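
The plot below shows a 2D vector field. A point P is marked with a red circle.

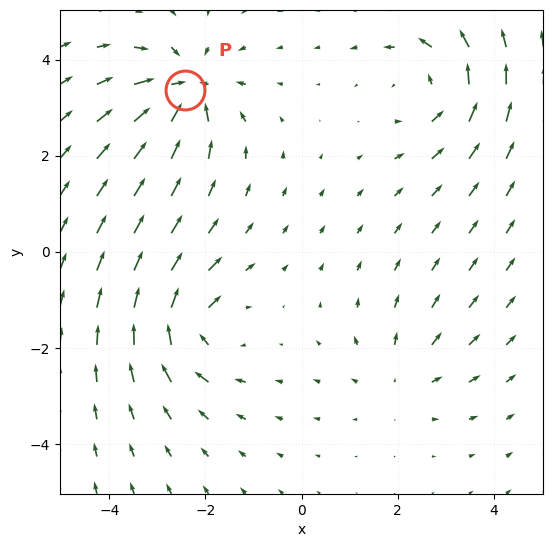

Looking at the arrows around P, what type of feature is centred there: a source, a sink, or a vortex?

sink

At P (-2.4, 3.4) the arrows converge inward. Divergence about -6, curl ≈0 — negative divergence with near-zero curl is a sink.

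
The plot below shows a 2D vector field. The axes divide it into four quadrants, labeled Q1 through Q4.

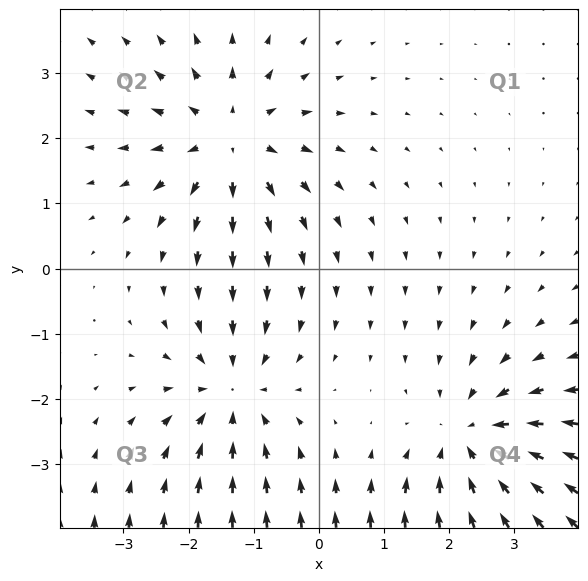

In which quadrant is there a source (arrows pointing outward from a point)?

The source sits at approximately (-1.4, 2.0), which lies in quadrant Q2. The divergence there is about +4, positive as expected for a source.

Q2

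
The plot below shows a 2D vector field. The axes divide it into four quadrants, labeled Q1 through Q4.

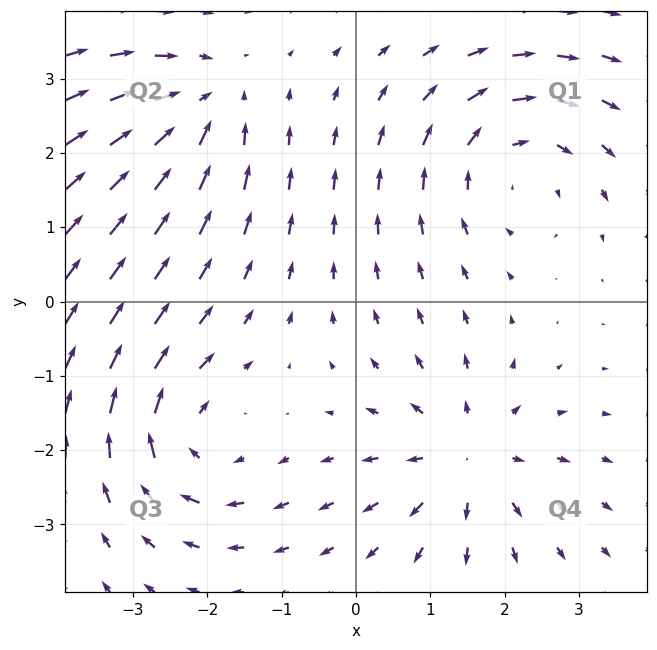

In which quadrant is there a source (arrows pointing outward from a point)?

The source sits at approximately (1.5, -2.1), which lies in quadrant Q4. The divergence there is about +4, positive as expected for a source.

Q4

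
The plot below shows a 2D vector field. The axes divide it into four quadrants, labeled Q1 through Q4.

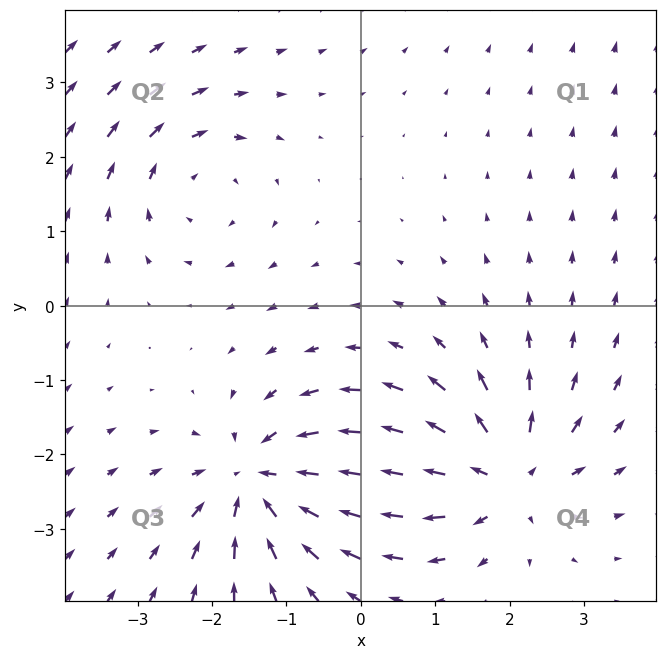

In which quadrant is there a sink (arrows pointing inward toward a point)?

The sink sits at approximately (-1.4, -2.4), which lies in quadrant Q3. The divergence there is about -5, negative as expected for a sink.

Q3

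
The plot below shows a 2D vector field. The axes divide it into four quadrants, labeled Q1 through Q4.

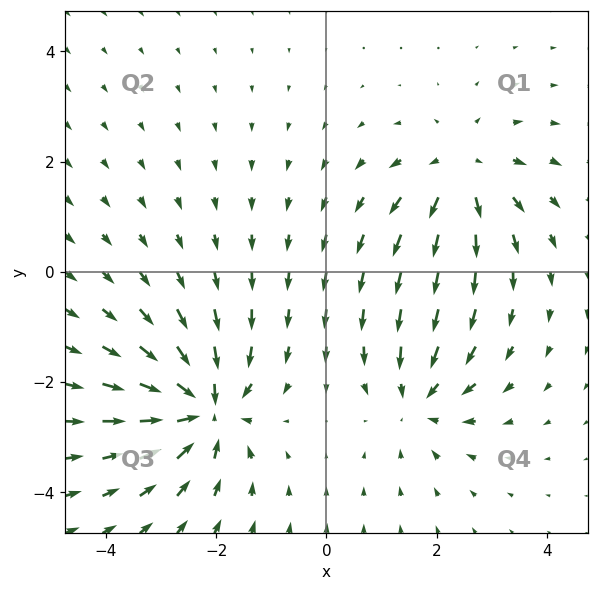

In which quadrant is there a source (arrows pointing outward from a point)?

The source sits at approximately (2.5, 1.8), which lies in quadrant Q1. The divergence there is about +4, positive as expected for a source.

Q1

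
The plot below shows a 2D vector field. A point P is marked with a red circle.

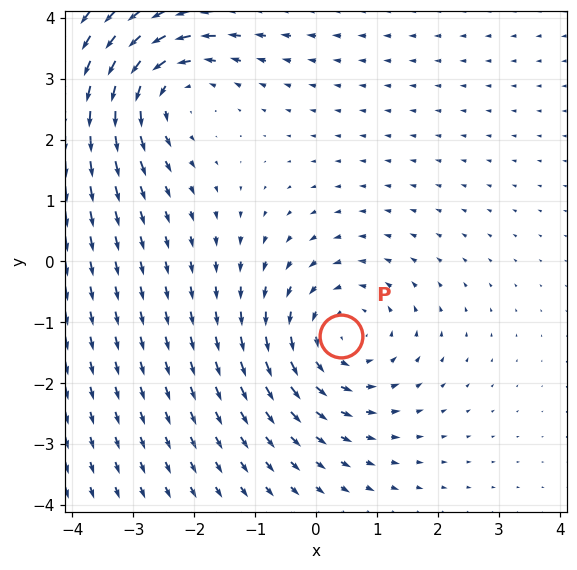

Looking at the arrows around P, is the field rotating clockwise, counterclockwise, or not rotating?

counterclockwise

Near P at (0.4, -1.2) the arrows circulate counterclockwise. The curl (z-component) there is about +3; positive curl means counterclockwise rotation.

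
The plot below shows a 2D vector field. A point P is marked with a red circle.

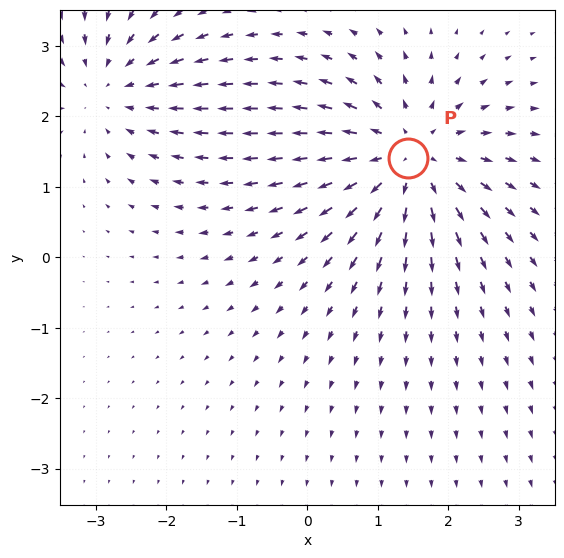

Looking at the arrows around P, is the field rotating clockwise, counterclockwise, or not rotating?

not rotating

Near P at (1.4, 1.4) the arrows show no circulation. The curl there is ≈0.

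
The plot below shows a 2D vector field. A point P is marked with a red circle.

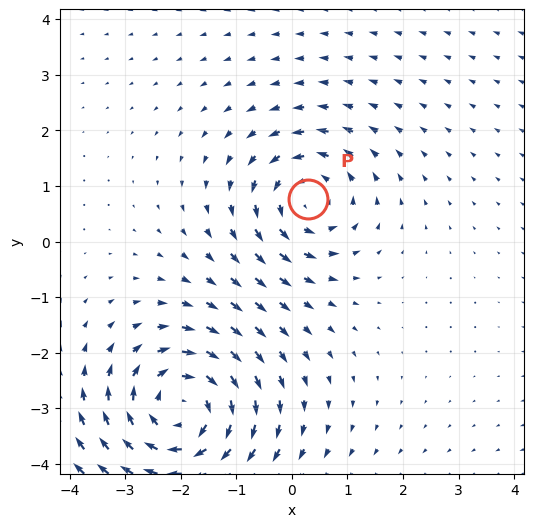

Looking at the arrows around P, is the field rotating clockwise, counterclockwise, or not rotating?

counterclockwise

Near P at (0.3, 0.8) the arrows circulate counterclockwise. The curl (z-component) there is about +3; positive curl means counterclockwise rotation.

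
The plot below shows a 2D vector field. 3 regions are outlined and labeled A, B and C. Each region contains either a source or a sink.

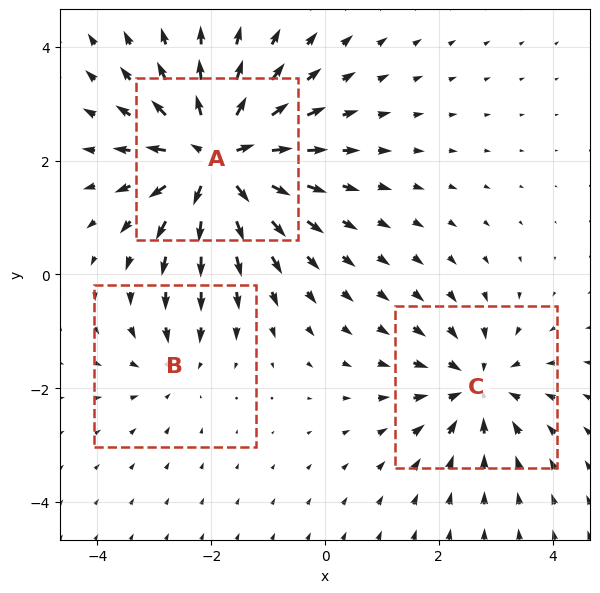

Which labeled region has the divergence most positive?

A

Divergence at each region's feature centre — A: about +6, B: about -2, C: about -4. Region A is most positive.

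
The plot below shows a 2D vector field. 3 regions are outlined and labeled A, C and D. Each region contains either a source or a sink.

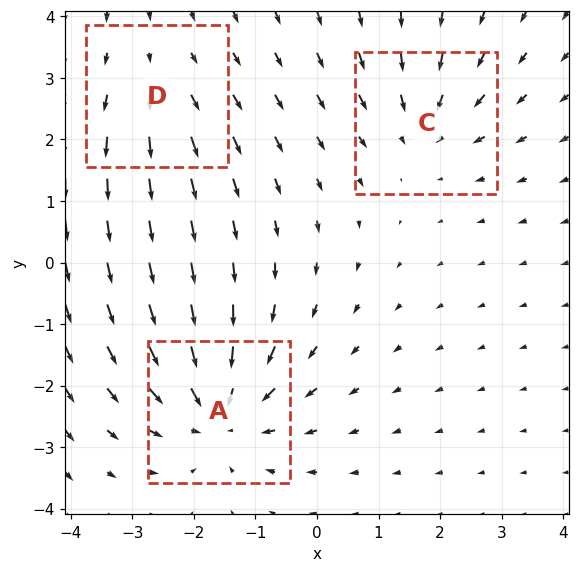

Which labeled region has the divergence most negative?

Divergence at each region's feature centre — A: about -5, C: about -3, D: about +2. Region A is most negative.

A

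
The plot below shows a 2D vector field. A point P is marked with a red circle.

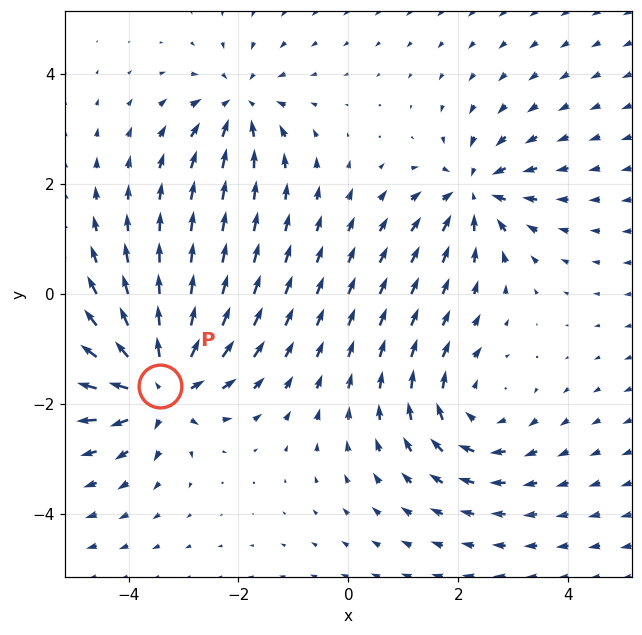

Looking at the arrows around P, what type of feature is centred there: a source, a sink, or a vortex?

At P (-3.4, -1.7) the arrows spread outward. Divergence about +6, curl ≈0 — positive divergence with near-zero curl is a source.

source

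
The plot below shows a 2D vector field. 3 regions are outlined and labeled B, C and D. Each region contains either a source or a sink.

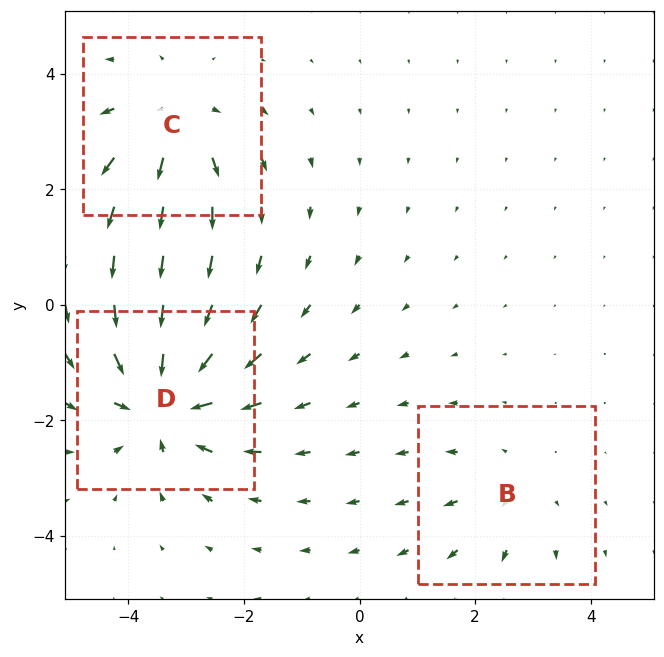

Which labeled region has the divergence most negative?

D

Divergence at each region's feature centre — B: about +2, C: about +4, D: about -5. Region D is most negative.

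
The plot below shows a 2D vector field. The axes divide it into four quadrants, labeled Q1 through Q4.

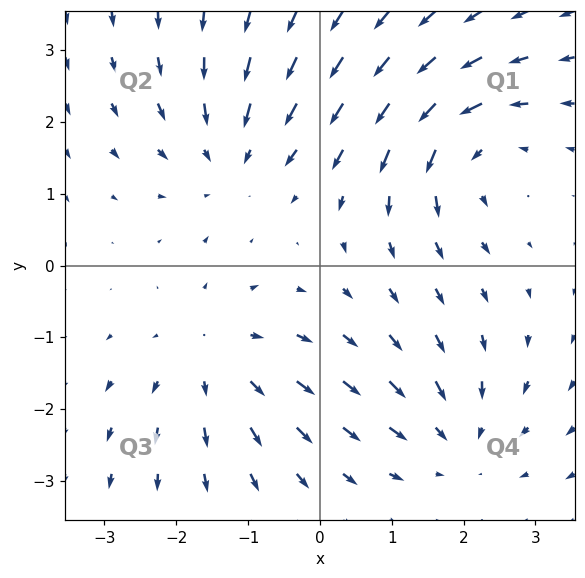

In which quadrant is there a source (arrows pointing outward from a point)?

Q3

The source sits at approximately (-1.5, -1.2), which lies in quadrant Q3. The divergence there is about +3, positive as expected for a source.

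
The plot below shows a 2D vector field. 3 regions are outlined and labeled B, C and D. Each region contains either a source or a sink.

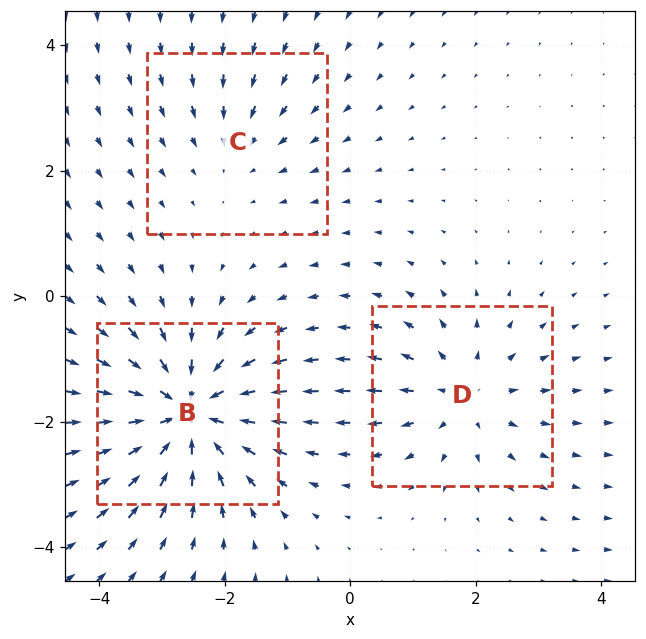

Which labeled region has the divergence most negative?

B

Divergence at each region's feature centre — B: about -5, C: about -2, D: about +3. Region B is most negative.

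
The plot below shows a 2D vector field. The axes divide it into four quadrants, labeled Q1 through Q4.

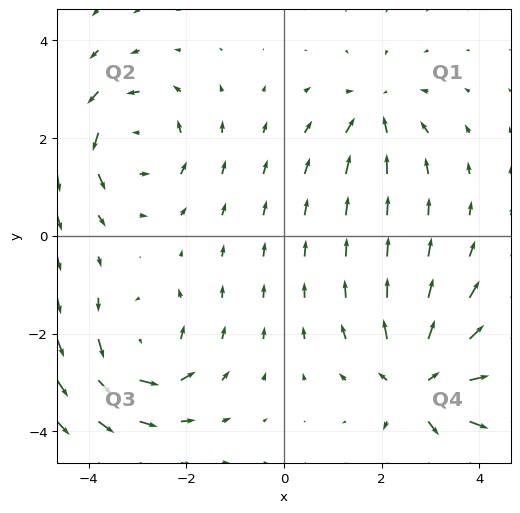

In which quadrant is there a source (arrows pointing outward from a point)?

The source sits at approximately (2.8, -3.1), which lies in quadrant Q4. The divergence there is about +5, positive as expected for a source.

Q4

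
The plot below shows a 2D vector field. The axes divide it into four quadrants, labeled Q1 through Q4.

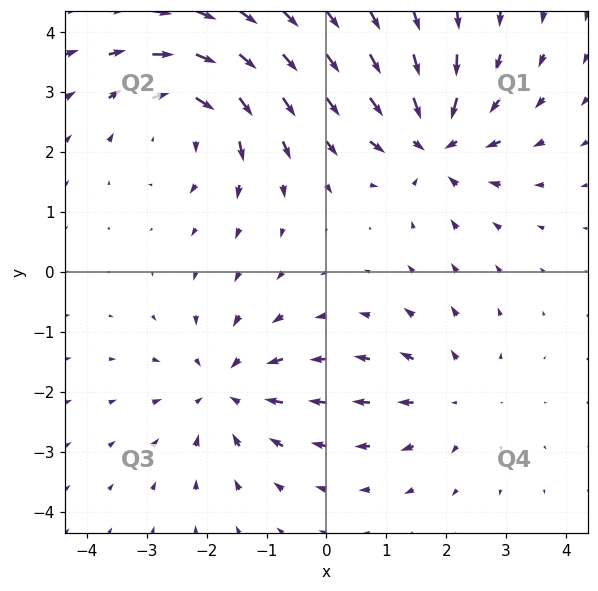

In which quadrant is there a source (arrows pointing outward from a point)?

The source sits at approximately (2.2, -2.1), which lies in quadrant Q4. The divergence there is about +3, positive as expected for a source.

Q4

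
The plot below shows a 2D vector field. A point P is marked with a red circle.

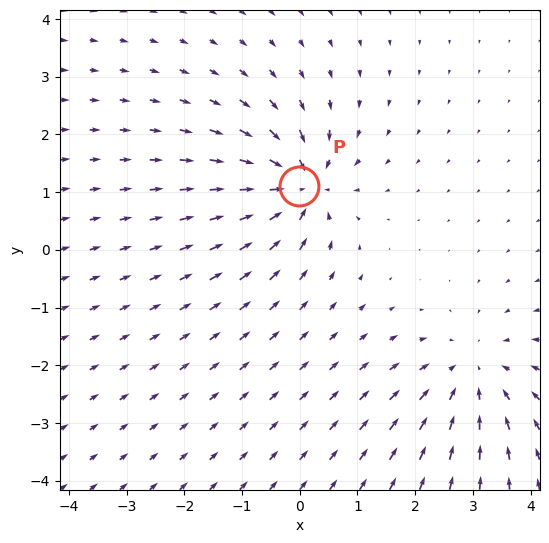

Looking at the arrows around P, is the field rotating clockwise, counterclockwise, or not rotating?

Near P at (-0.0, 1.1) the arrows show no circulation. The curl there is ≈0.

not rotating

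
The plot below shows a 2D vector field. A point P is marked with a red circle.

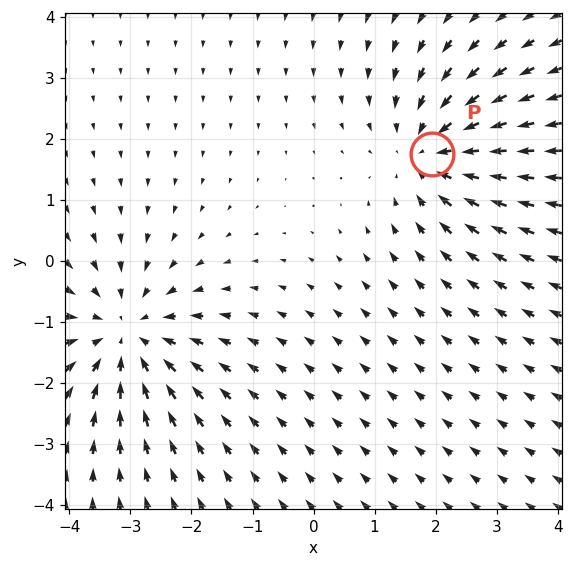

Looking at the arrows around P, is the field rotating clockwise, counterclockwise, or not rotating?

not rotating

Near P at (1.9, 1.8) the arrows show no circulation. The curl there is ≈0.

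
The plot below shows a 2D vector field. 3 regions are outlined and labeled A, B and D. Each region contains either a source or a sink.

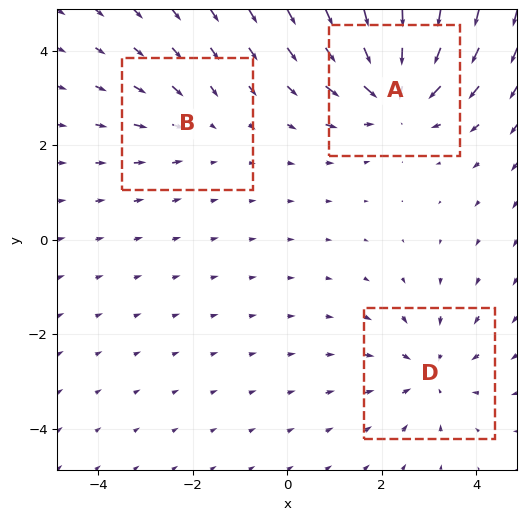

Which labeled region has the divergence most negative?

A

Divergence at each region's feature centre — A: about -4, B: about -2, D: about -3. Region A is most negative.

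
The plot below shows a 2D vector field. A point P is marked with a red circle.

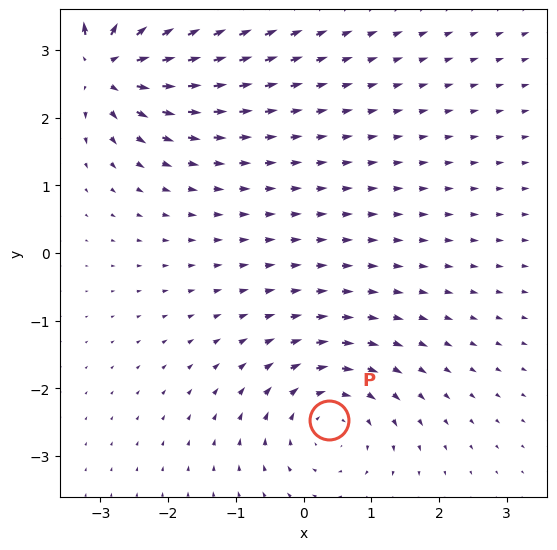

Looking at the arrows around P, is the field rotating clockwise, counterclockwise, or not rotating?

Near P at (0.4, -2.5) the arrows circulate clockwise. The curl (z-component) there is about -3; negative curl means clockwise rotation.

clockwise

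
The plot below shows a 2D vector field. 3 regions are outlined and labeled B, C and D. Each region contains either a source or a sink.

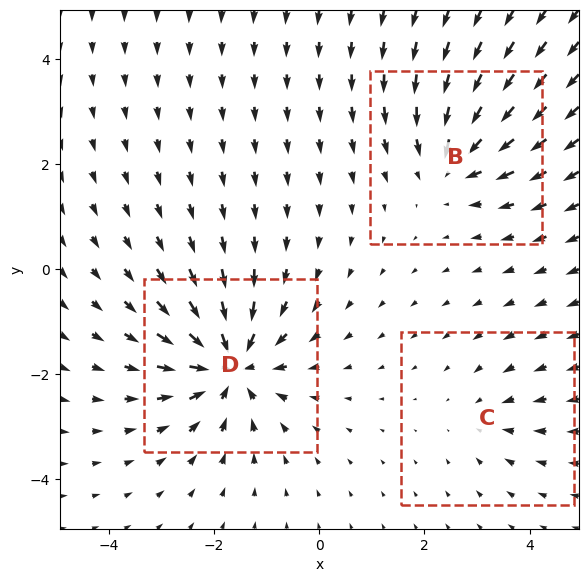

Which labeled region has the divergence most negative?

D

Divergence at each region's feature centre — B: about -4, C: about -2, D: about -6. Region D is most negative.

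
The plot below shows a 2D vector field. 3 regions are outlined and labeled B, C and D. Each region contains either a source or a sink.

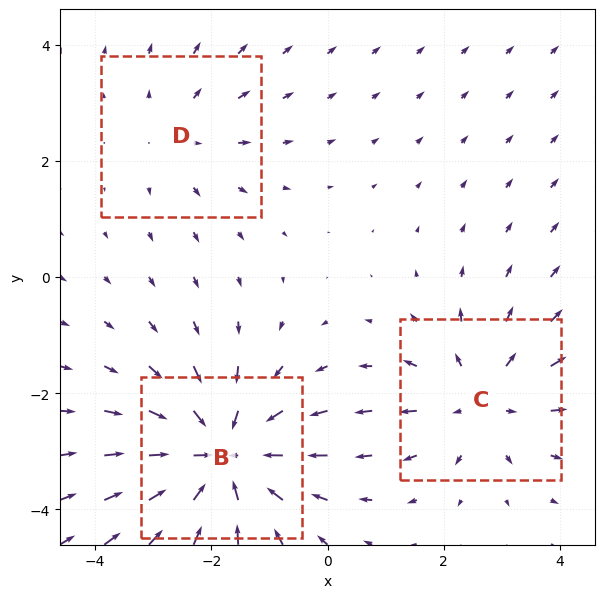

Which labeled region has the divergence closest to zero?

Divergence at each region's feature centre — B: about -4, C: about +3, D: about +2. Region D is closest to zero.

D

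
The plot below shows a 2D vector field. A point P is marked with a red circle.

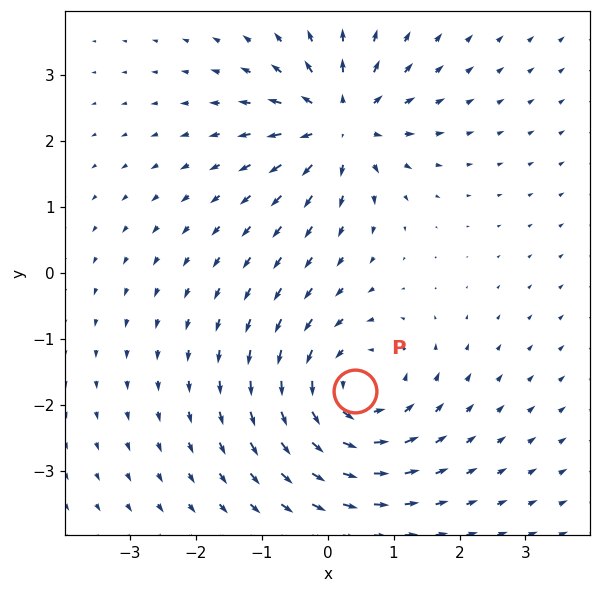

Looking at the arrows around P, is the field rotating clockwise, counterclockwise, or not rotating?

counterclockwise

Near P at (0.4, -1.8) the arrows circulate counterclockwise. The curl (z-component) there is about +4; positive curl means counterclockwise rotation.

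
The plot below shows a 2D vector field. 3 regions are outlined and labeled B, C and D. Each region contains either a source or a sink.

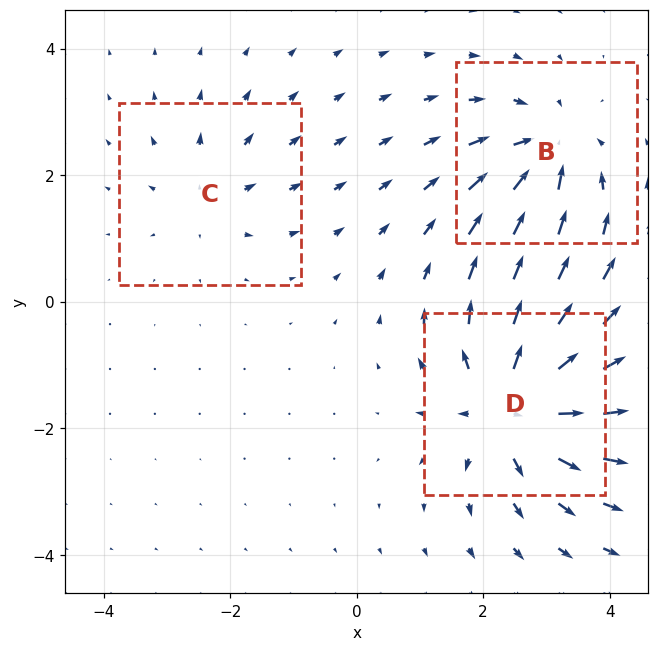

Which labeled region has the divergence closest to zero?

Divergence at each region's feature centre — B: about -4, C: about +2, D: about +6. Region C is closest to zero.

C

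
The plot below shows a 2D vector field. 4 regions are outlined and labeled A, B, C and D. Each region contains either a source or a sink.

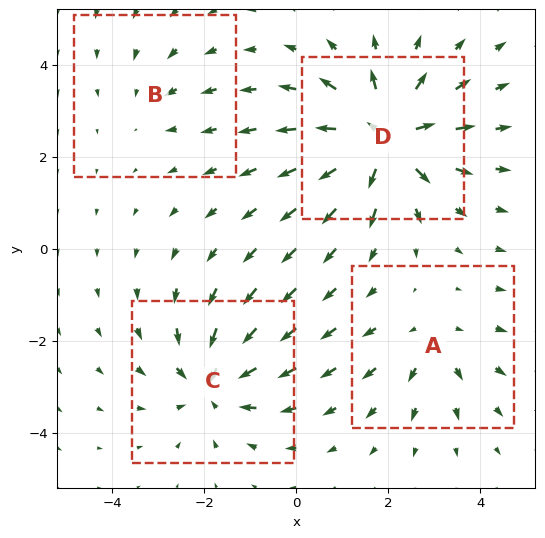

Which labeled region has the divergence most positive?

D

Divergence at each region's feature centre — A: about +3, B: about -2, C: about -5, D: about +7. Region D is most positive.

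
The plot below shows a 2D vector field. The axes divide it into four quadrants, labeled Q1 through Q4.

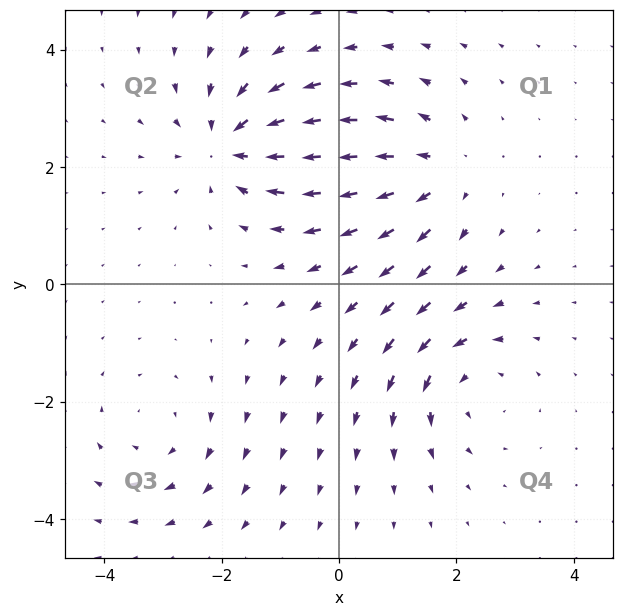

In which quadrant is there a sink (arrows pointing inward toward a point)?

The sink sits at approximately (-1.8, 2.4), which lies in quadrant Q2. The divergence there is about -5, negative as expected for a sink.

Q2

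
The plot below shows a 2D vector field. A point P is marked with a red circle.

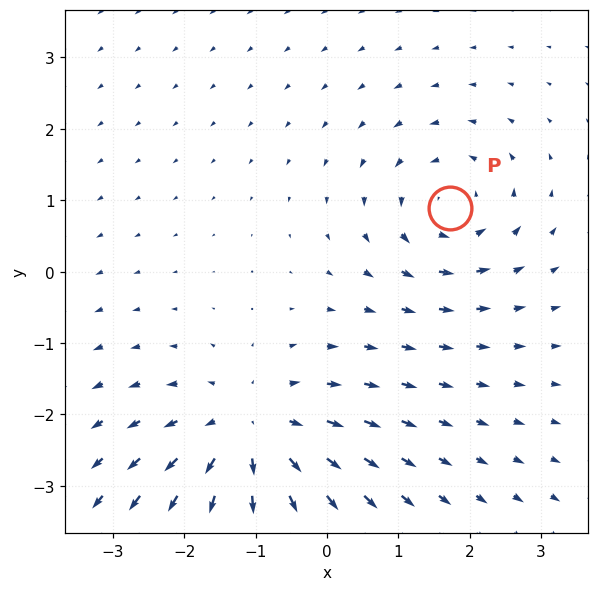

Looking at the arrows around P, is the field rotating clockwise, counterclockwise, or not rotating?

counterclockwise

Near P at (1.7, 0.9) the arrows circulate counterclockwise. The curl (z-component) there is about +4; positive curl means counterclockwise rotation.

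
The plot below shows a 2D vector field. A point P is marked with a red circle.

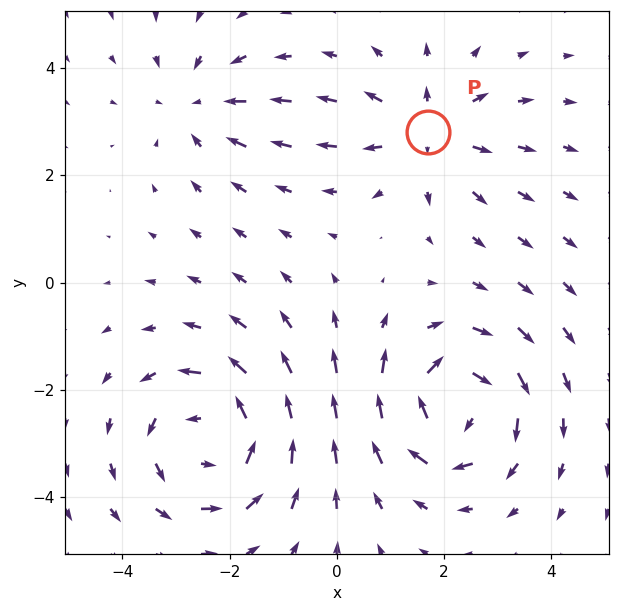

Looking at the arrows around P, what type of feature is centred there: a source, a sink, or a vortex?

At P (1.7, 2.8) the arrows spread outward. Divergence about +3, curl ≈0 — positive divergence with near-zero curl is a source.

source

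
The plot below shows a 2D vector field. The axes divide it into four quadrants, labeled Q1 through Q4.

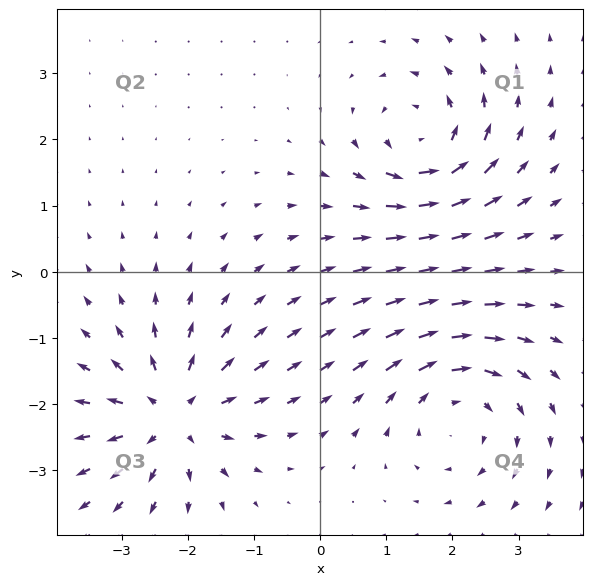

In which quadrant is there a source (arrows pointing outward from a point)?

Q3

The source sits at approximately (-2.2, -2.2), which lies in quadrant Q3. The divergence there is about +5, positive as expected for a source.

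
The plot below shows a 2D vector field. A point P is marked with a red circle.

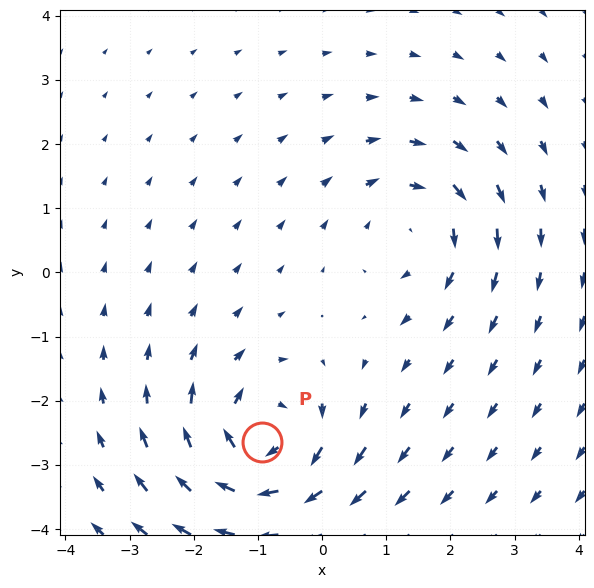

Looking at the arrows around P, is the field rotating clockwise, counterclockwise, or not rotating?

clockwise

Near P at (-0.9, -2.6) the arrows circulate clockwise. The curl (z-component) there is about -6; negative curl means clockwise rotation.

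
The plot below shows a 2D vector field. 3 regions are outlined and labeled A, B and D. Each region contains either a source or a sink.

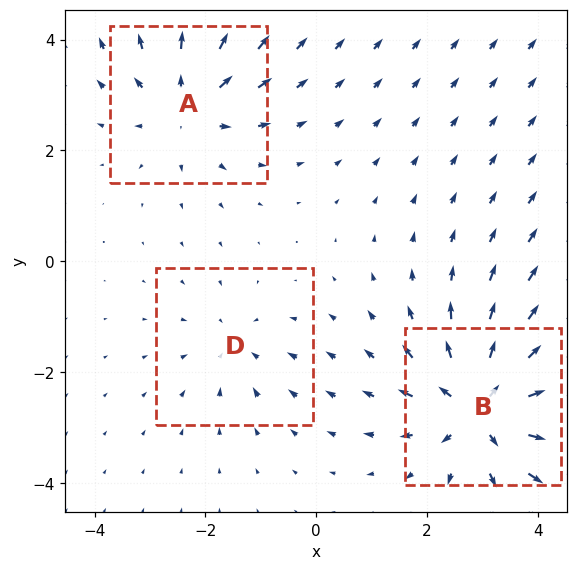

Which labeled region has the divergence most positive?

Divergence at each region's feature centre — A: about +3, B: about +5, D: about -2. Region B is most positive.

B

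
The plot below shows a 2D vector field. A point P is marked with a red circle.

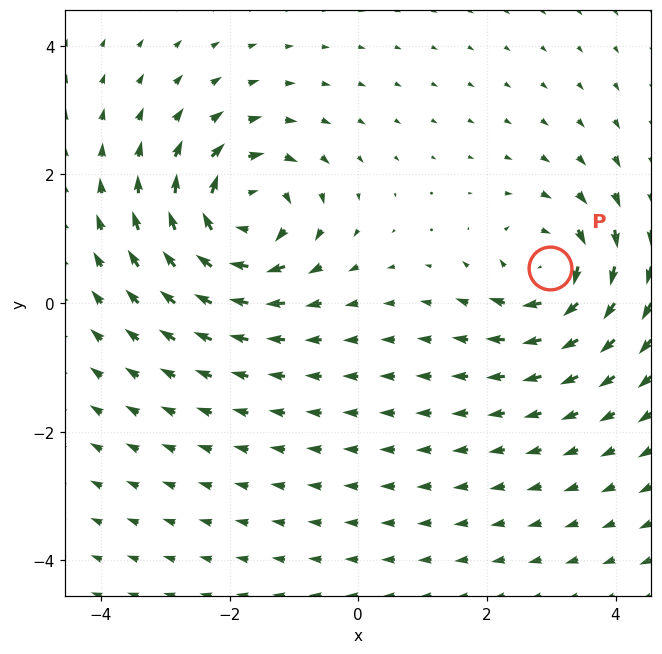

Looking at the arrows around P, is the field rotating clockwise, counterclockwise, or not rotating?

Near P at (3.0, 0.5) the arrows circulate clockwise. The curl (z-component) there is about -4; negative curl means clockwise rotation.

clockwise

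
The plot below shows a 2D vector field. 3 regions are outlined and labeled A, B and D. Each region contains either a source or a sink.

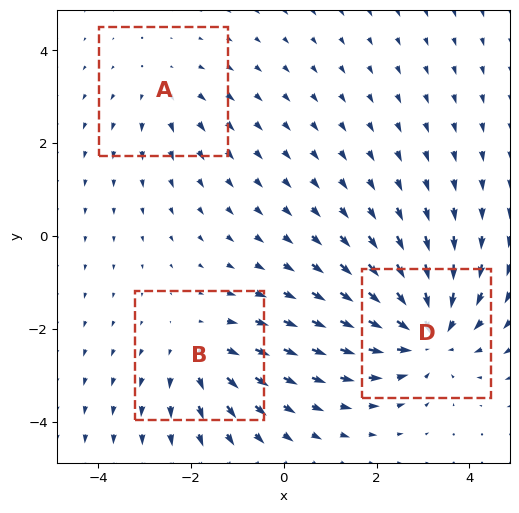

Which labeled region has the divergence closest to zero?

Divergence at each region's feature centre — A: about +2, B: about +3, D: about -4. Region A is closest to zero.

A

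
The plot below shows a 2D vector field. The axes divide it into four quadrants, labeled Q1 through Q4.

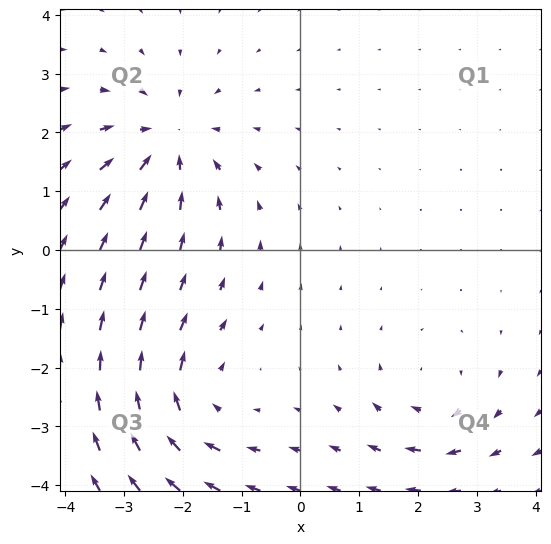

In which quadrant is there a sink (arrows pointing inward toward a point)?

The sink sits at approximately (-2.3, 1.8), which lies in quadrant Q2. The divergence there is about -4, negative as expected for a sink.

Q2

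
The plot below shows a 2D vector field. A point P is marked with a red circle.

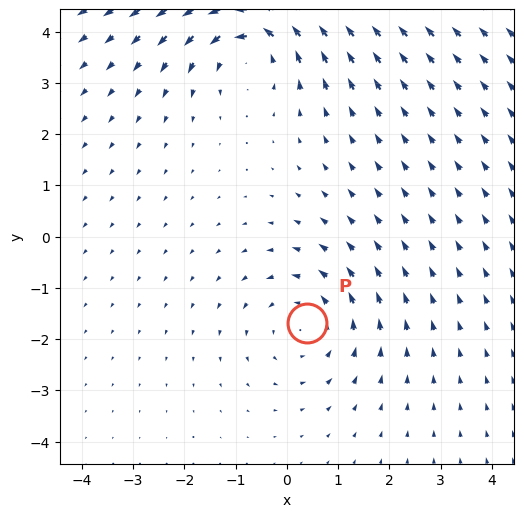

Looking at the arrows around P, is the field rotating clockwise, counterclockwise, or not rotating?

Near P at (0.4, -1.7) the arrows circulate counterclockwise. The curl (z-component) there is about +3; positive curl means counterclockwise rotation.

counterclockwise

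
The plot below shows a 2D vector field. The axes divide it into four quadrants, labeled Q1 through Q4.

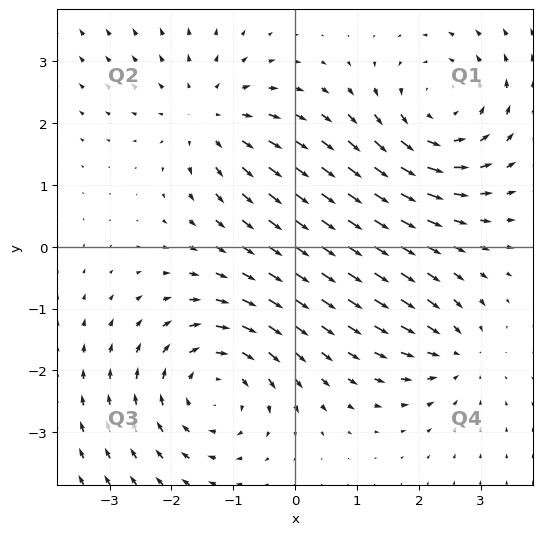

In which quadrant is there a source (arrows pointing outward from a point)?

The source sits at approximately (-1.4, 2.1), which lies in quadrant Q2. The divergence there is about +4, positive as expected for a source.

Q2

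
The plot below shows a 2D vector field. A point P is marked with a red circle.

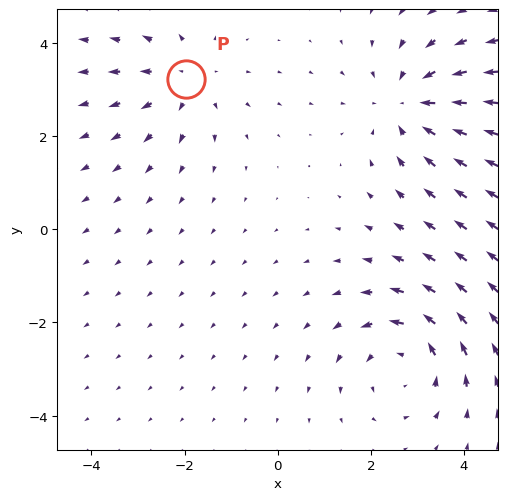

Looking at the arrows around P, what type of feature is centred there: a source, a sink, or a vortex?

source

At P (-2.0, 3.2) the arrows spread outward. Divergence about +3, curl ≈0 — positive divergence with near-zero curl is a source.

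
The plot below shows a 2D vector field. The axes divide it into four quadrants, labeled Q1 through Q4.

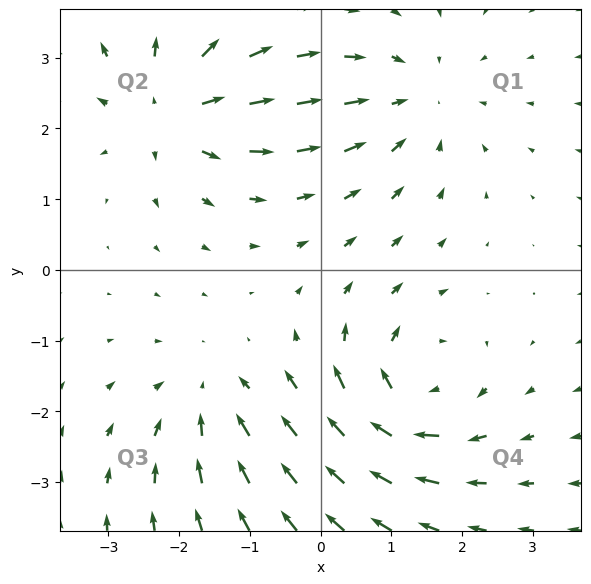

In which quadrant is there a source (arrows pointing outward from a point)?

Q2

The source sits at approximately (-2.1, 2.3), which lies in quadrant Q2. The divergence there is about +5, positive as expected for a source.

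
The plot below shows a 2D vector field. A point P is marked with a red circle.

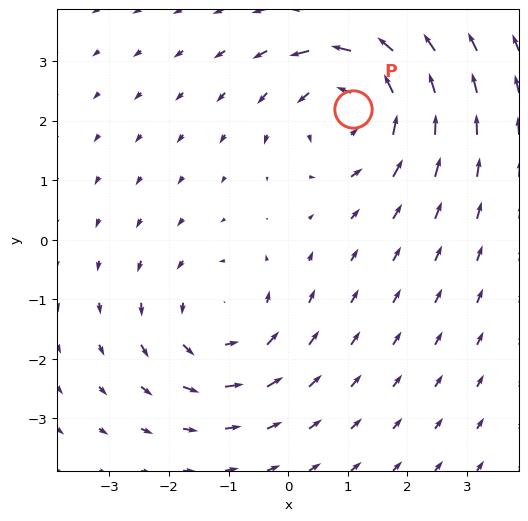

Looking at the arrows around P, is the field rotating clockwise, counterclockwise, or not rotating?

Near P at (1.1, 2.2) the arrows circulate counterclockwise. The curl (z-component) there is about +4; positive curl means counterclockwise rotation.

counterclockwise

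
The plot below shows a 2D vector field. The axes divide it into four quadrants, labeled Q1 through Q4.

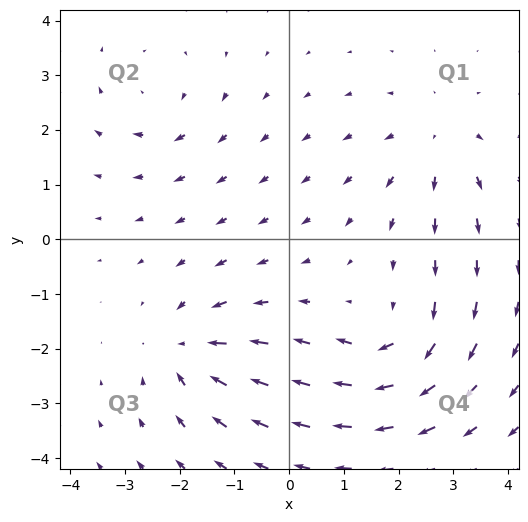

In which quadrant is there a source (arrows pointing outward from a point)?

Q1

The source sits at approximately (2.8, 1.8), which lies in quadrant Q1. The divergence there is about +3, positive as expected for a source.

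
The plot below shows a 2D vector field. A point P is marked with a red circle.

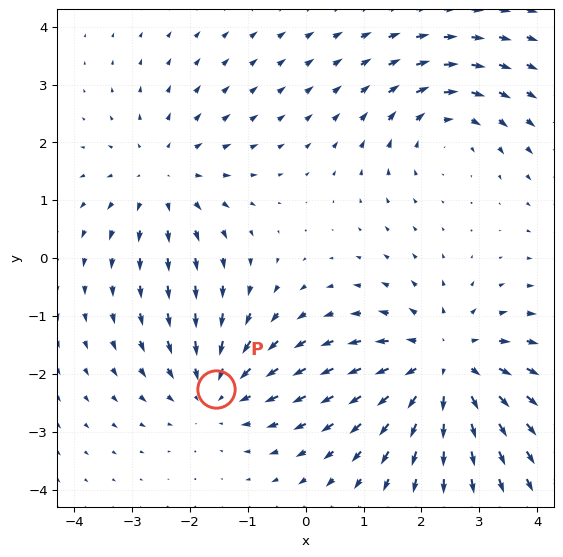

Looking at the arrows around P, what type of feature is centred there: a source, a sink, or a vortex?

sink

At P (-1.6, -2.3) the arrows converge inward. Divergence about -3, curl ≈0 — negative divergence with near-zero curl is a sink.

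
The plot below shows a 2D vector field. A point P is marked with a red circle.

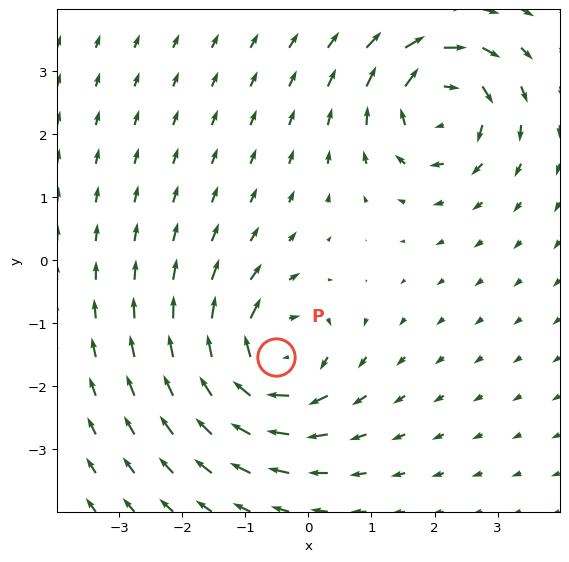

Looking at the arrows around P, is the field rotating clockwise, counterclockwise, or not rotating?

Near P at (-0.5, -1.5) the arrows circulate clockwise. The curl (z-component) there is about -6; negative curl means clockwise rotation.

clockwise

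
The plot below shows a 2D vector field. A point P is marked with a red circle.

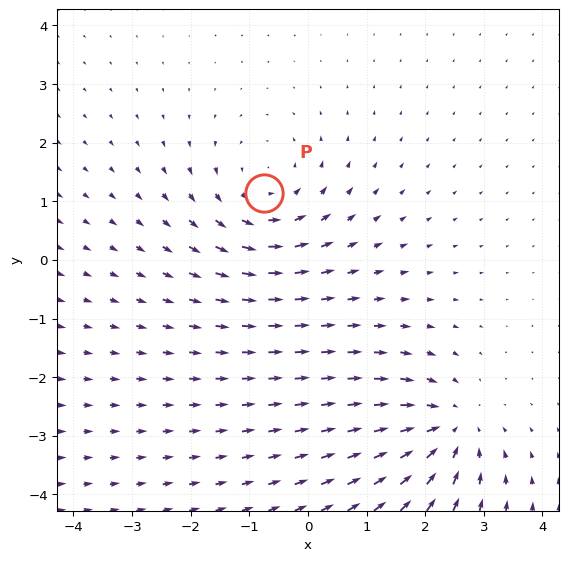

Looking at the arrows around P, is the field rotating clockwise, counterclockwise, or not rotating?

Near P at (-0.8, 1.1) the arrows circulate counterclockwise. The curl (z-component) there is about +3; positive curl means counterclockwise rotation.

counterclockwise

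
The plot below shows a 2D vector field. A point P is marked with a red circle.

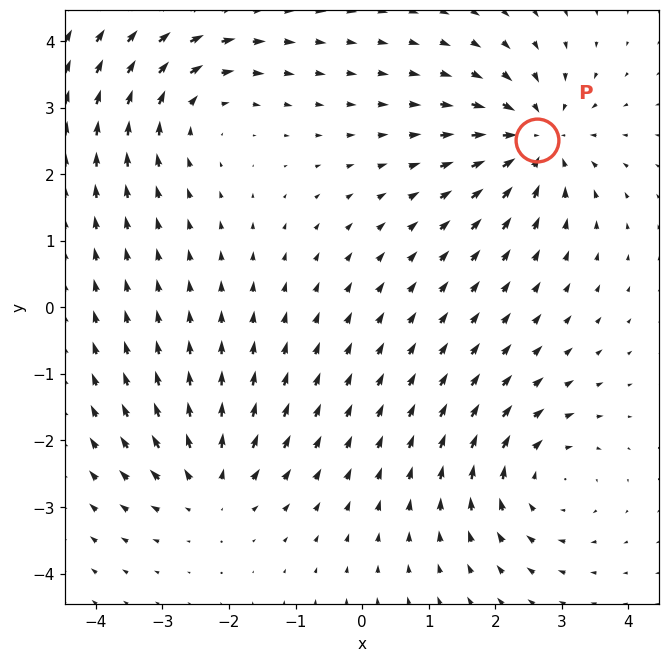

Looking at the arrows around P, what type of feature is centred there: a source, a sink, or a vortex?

sink

At P (2.6, 2.5) the arrows converge inward. Divergence about -6, curl ≈0 — negative divergence with near-zero curl is a sink.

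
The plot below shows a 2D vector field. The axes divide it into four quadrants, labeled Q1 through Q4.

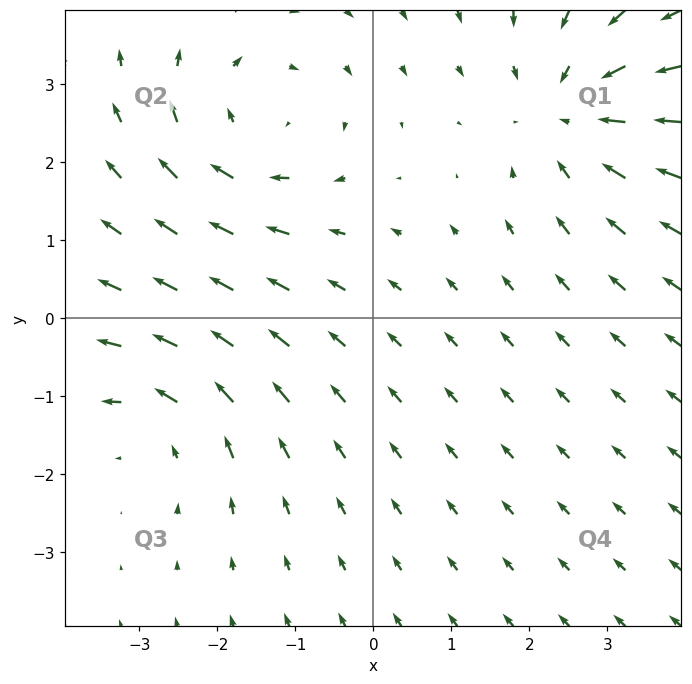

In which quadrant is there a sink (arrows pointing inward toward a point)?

Q1

The sink sits at approximately (2.5, 2.6), which lies in quadrant Q1. The divergence there is about -4, negative as expected for a sink.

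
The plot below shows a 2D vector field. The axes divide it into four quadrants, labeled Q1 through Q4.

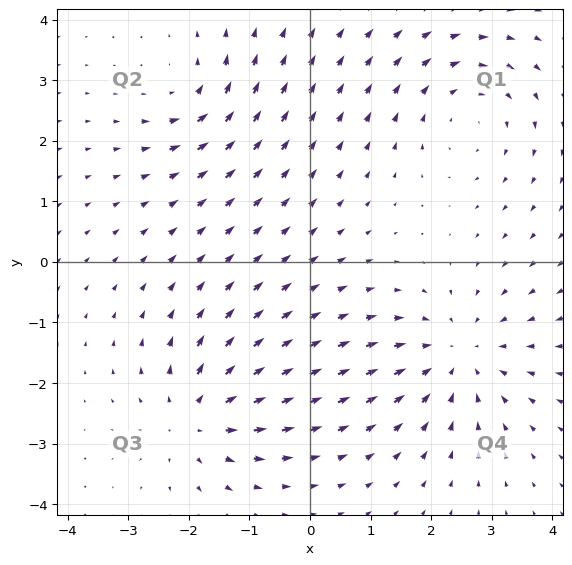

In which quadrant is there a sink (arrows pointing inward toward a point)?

The sink sits at approximately (2.5, -1.5), which lies in quadrant Q4. The divergence there is about -4, negative as expected for a sink.

Q4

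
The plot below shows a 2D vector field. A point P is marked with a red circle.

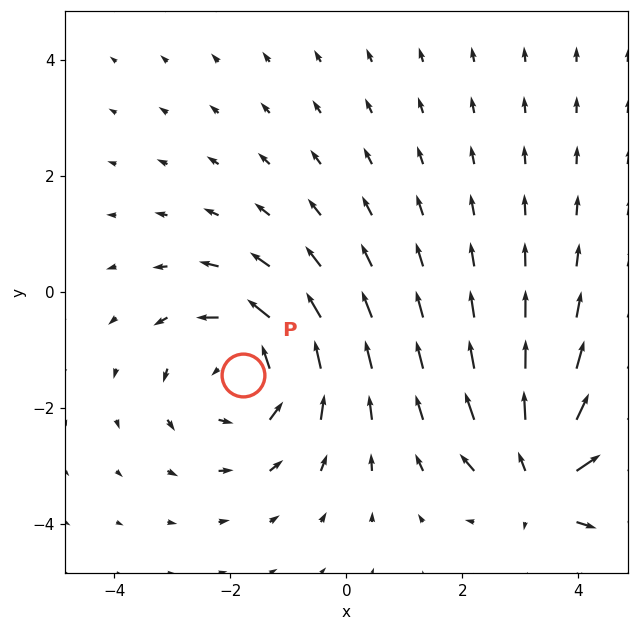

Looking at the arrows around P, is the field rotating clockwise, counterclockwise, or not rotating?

counterclockwise

Near P at (-1.8, -1.4) the arrows circulate counterclockwise. The curl (z-component) there is about +3; positive curl means counterclockwise rotation.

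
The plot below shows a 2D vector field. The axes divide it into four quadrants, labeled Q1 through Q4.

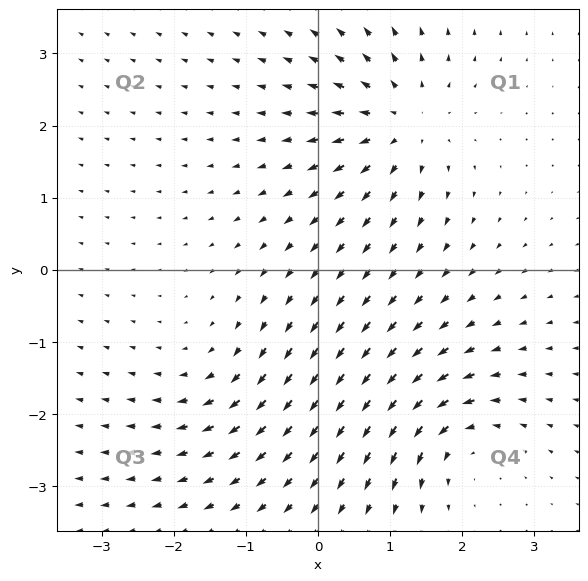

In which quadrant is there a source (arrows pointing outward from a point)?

The source sits at approximately (1.2, 2.0), which lies in quadrant Q1. The divergence there is about +5, positive as expected for a source.

Q1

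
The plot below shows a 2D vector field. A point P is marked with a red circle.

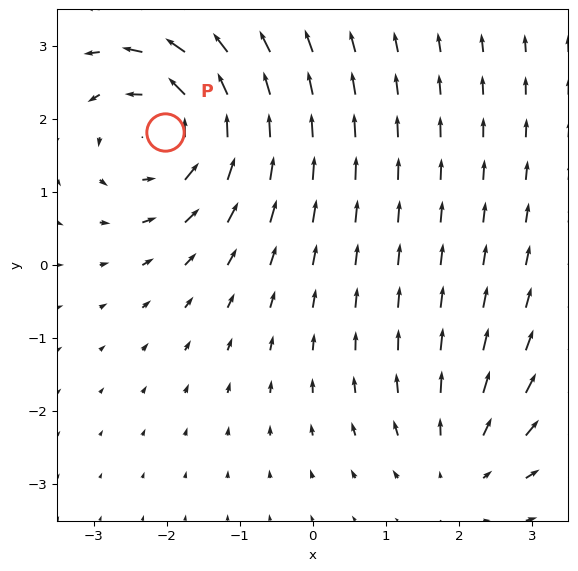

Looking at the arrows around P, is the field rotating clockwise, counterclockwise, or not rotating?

Near P at (-2.0, 1.8) the arrows circulate counterclockwise. The curl (z-component) there is about +4; positive curl means counterclockwise rotation.

counterclockwise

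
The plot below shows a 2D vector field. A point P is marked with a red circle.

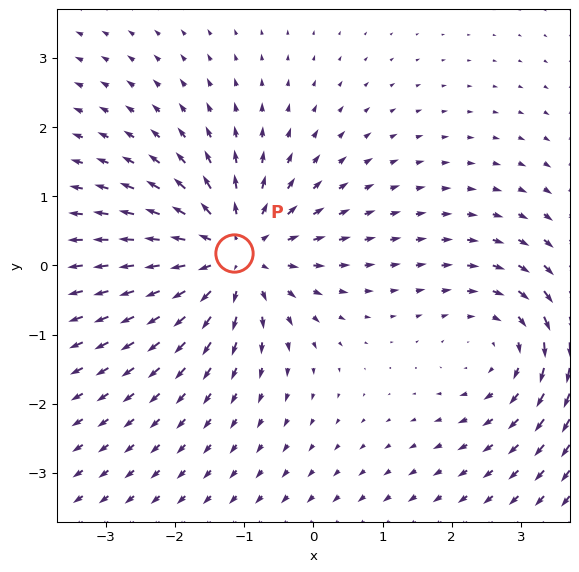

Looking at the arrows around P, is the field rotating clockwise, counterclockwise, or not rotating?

not rotating

Near P at (-1.1, 0.2) the arrows show no circulation. The curl there is ≈0.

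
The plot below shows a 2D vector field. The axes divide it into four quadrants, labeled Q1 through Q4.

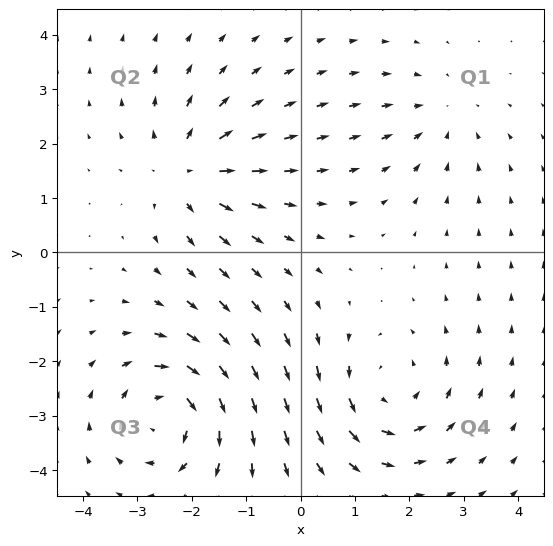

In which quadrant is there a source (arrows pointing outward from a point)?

The source sits at approximately (-2.1, 1.5), which lies in quadrant Q2. The divergence there is about +4, positive as expected for a source.

Q2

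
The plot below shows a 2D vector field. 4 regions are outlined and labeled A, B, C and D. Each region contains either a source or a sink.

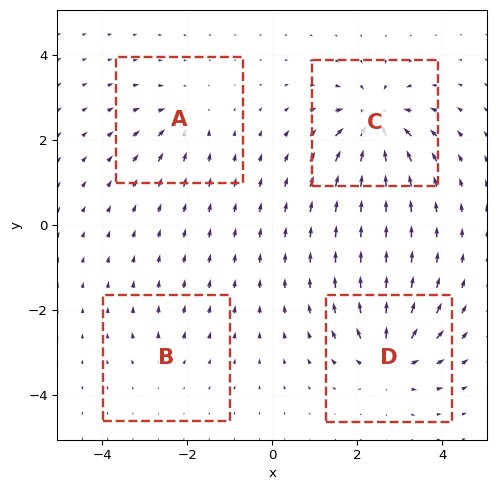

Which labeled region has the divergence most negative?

C

Divergence at each region's feature centre — A: about -4, B: about +2, C: about -8, D: about +7. Region C is most negative.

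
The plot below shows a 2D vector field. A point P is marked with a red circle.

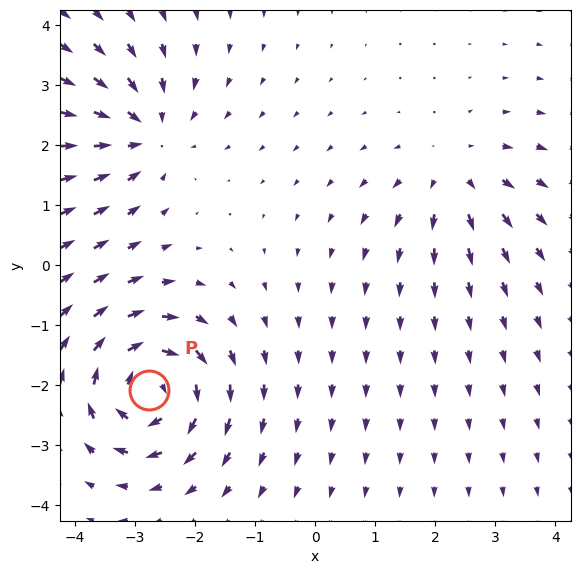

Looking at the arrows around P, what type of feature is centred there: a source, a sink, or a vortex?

At P (-2.8, -2.1) the arrows circulate clockwise. Divergence ≈0, curl about -7 — near-zero divergence with nonzero curl is a vortex.

vortex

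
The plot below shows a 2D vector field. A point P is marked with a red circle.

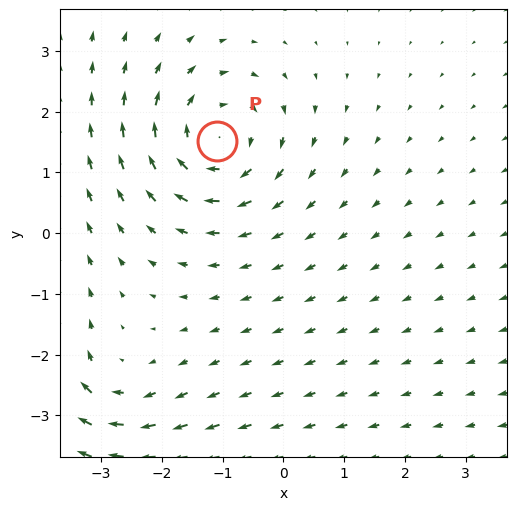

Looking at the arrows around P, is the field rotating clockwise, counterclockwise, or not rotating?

clockwise

Near P at (-1.1, 1.5) the arrows circulate clockwise. The curl (z-component) there is about -4; negative curl means clockwise rotation.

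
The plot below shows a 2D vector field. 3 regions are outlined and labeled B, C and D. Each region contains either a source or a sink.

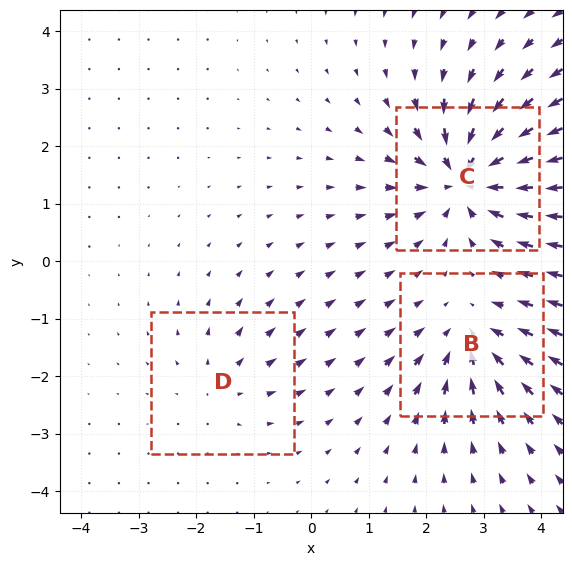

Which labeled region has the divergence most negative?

Divergence at each region's feature centre — B: about -4, C: about -6, D: about +2. Region C is most negative.

C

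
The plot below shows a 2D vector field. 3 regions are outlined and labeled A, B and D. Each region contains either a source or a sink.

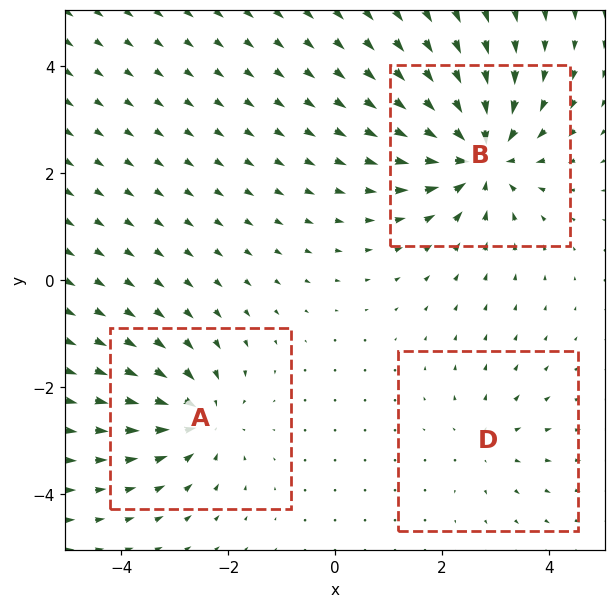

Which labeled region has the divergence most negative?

B

Divergence at each region's feature centre — A: about -4, B: about -5, D: about +2. Region B is most negative.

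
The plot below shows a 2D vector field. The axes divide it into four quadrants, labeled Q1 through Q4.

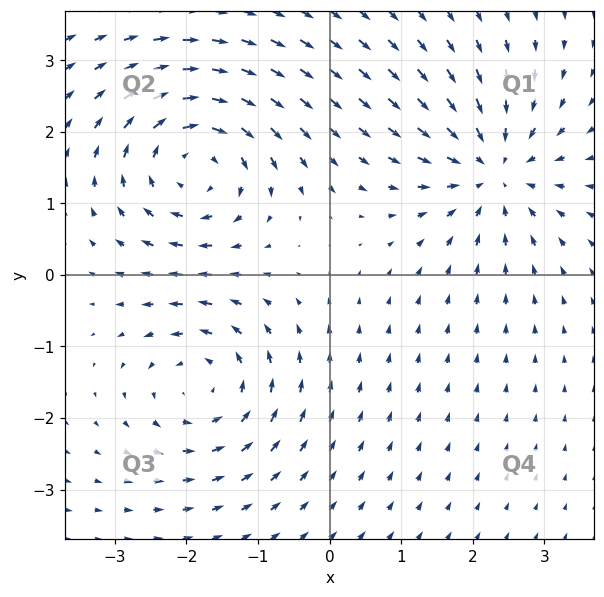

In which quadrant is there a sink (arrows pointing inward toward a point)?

Q1

The sink sits at approximately (2.3, 1.5), which lies in quadrant Q1. The divergence there is about -4, negative as expected for a sink.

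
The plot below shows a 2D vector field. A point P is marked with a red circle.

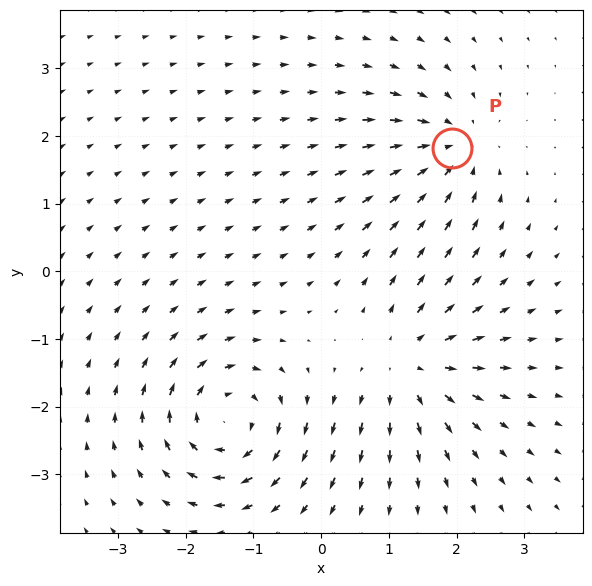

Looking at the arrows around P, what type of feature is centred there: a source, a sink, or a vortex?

sink

At P (1.9, 1.8) the arrows converge inward. Divergence about -5, curl ≈0 — negative divergence with near-zero curl is a sink.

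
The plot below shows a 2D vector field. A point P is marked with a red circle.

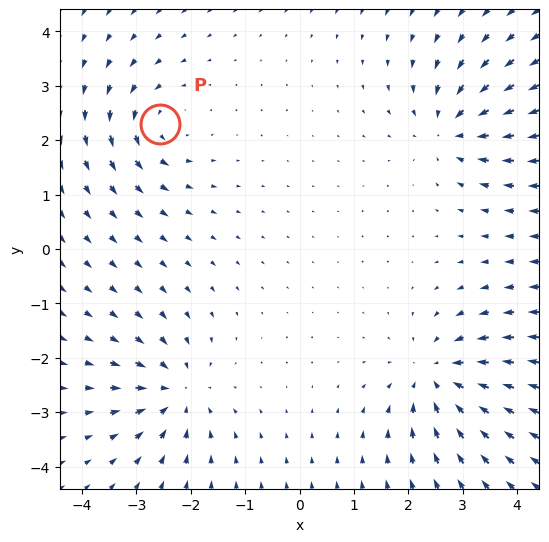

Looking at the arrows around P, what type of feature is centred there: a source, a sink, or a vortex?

At P (-2.6, 2.3) the arrows circulate counterclockwise. Divergence ≈0, curl about +4 — near-zero divergence with nonzero curl is a vortex.

vortex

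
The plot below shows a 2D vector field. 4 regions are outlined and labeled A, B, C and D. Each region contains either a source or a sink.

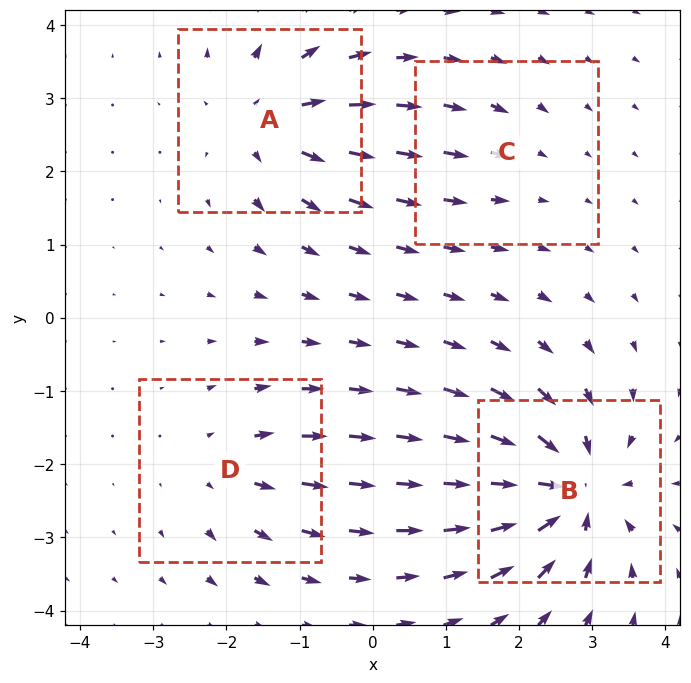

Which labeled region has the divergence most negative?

Divergence at each region's feature centre — A: about +6, B: about -9, C: about -2, D: about +4. Region B is most negative.

B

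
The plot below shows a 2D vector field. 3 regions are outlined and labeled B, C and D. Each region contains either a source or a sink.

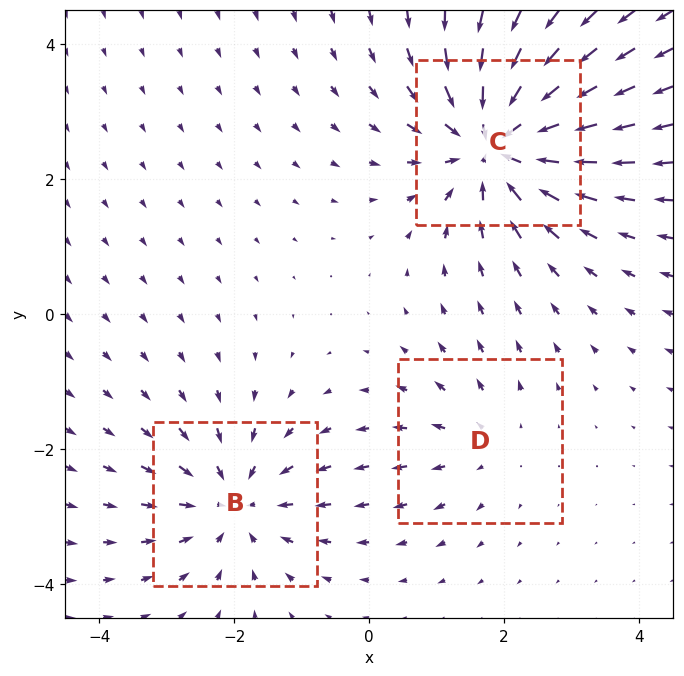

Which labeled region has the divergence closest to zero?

Divergence at each region's feature centre — B: about -4, C: about -6, D: about +2. Region D is closest to zero.

D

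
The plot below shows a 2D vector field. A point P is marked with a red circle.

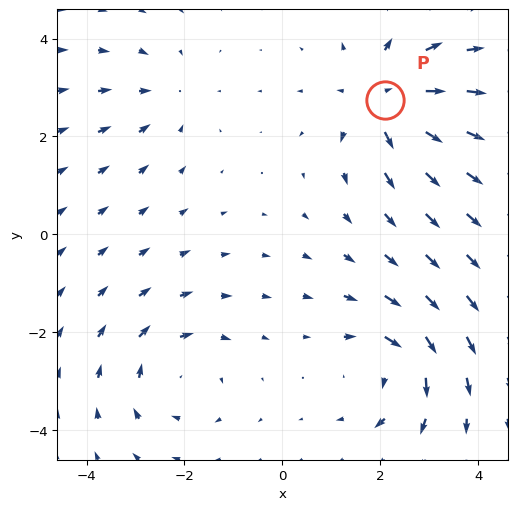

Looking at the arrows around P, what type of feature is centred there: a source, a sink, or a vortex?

At P (2.1, 2.7) the arrows spread outward. Divergence about +5, curl ≈0 — positive divergence with near-zero curl is a source.

source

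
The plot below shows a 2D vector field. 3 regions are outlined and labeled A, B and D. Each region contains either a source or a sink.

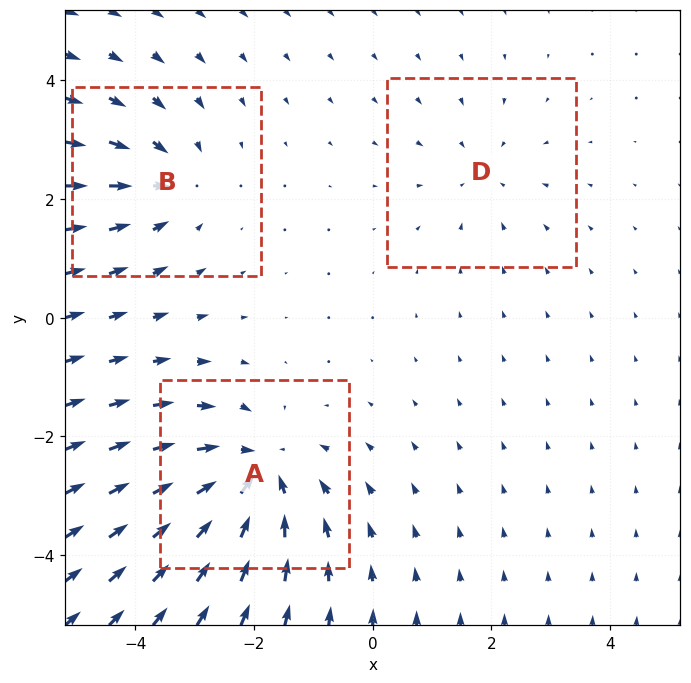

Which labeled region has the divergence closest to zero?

Divergence at each region's feature centre — A: about -4, B: about -3, D: about -2. Region D is closest to zero.

D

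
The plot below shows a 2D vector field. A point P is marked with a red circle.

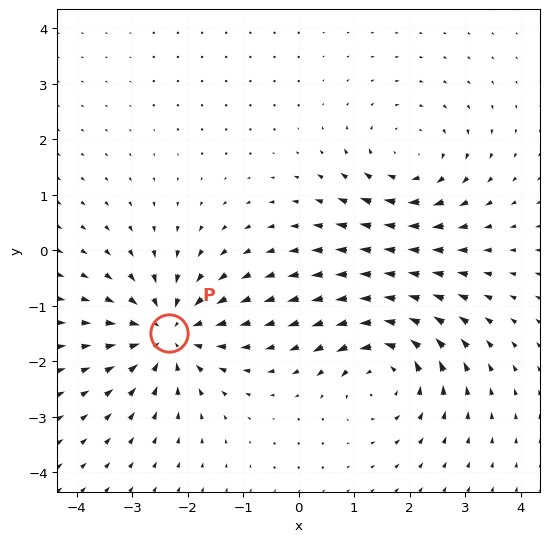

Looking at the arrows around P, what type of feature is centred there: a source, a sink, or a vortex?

sink

At P (-2.3, -1.5) the arrows converge inward. Divergence about -5, curl ≈0 — negative divergence with near-zero curl is a sink.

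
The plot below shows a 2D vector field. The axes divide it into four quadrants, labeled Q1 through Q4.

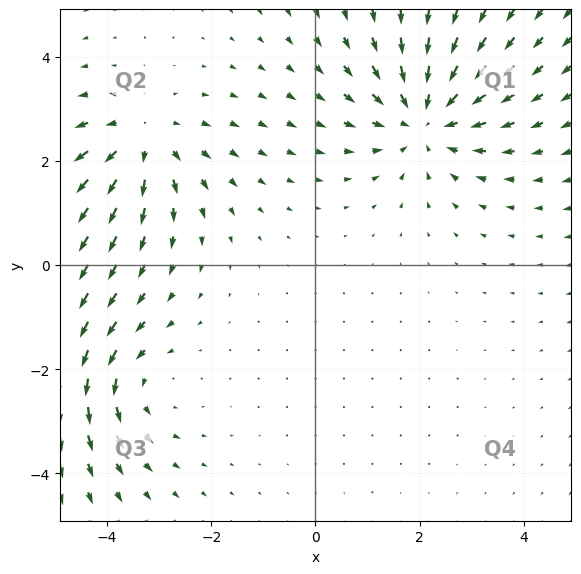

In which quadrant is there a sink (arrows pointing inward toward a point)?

The sink sits at approximately (2.1, 2.8), which lies in quadrant Q1. The divergence there is about -4, negative as expected for a sink.

Q1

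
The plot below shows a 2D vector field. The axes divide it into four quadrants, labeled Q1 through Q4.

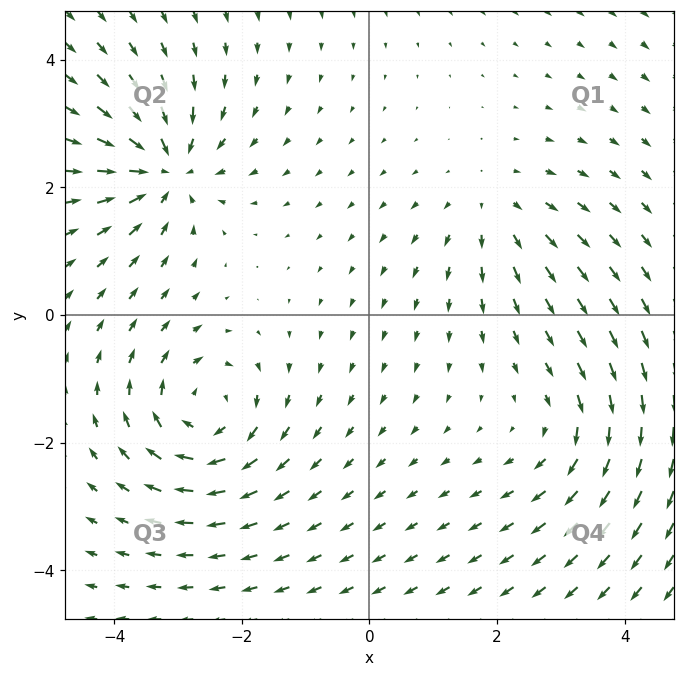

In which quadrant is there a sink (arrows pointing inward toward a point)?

Q2

The sink sits at approximately (-3.2, 2.3), which lies in quadrant Q2. The divergence there is about -6, negative as expected for a sink.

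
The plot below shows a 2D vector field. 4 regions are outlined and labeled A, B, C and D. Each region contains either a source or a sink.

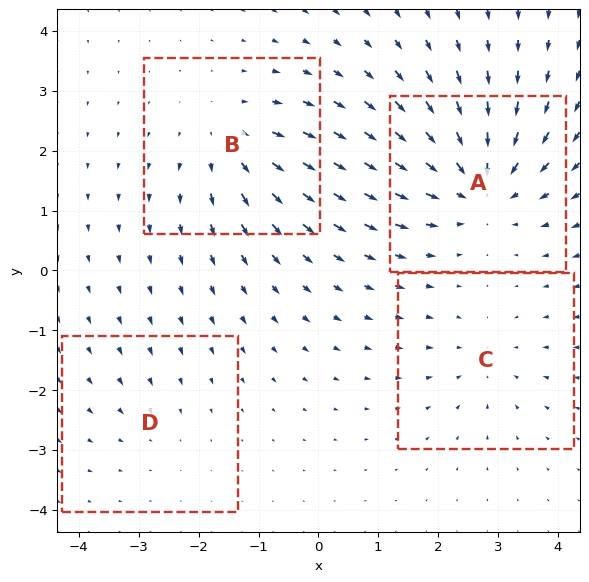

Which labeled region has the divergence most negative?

Divergence at each region's feature centre — A: about -7, B: about +4, C: about -3, D: about -2. Region A is most negative.

A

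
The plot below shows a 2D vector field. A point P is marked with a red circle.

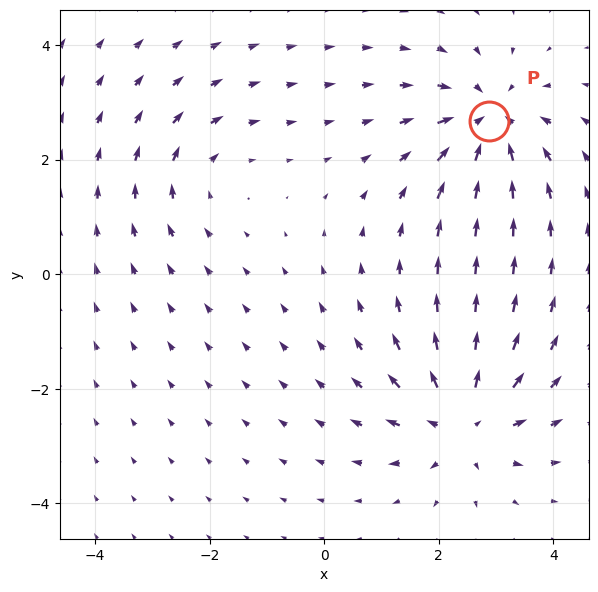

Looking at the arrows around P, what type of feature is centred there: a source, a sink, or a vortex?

sink

At P (2.9, 2.7) the arrows converge inward. Divergence about -5, curl ≈0 — negative divergence with near-zero curl is a sink.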